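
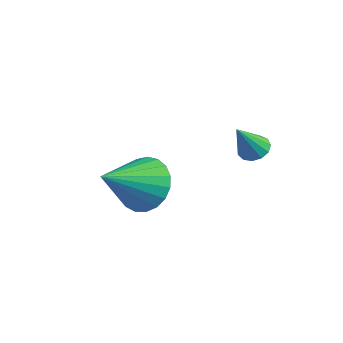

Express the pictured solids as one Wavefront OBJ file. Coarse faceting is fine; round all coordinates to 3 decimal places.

v -0.434 0.267 0.082
v 0.056 0.103 -0.036
v -0.406 -0.487 1.238
v 0.087 0.352 0.125
v -0.047 0.574 0.273
v -0.304 0.699 0.36
v -0.602 0.686 0.359
v -0.847 0.54 0.27
v -0.961 0.307 0.121
v -0.907 0.062 -0.04
v -0.703 -0.119 -0.163
v -0.413 -0.177 -0.207
v -0.13 -0.094 -0.16
v -3.858 -1.032 -2.676
v -3.081 -0.639 -2.071
v -3.882 -2.728 -1.544
v -3.442 -0.495 -1.863
v -3.874 -0.443 -1.794
v -4.304 -0.494 -1.879
v -4.657 -0.637 -2.101
v -4.871 -0.849 -2.422
v -4.911 -1.092 -2.788
v -4.768 -1.325 -3.134
v -4.469 -1.507 -3.401
v -4.063 -1.607 -3.542
v -3.623 -1.607 -3.534
v -3.223 -1.508 -3.378
v -2.933 -1.327 -3.1
v -2.803 -1.094 -2.748
v -2.855 -0.851 -2.385
f 2 1 4
f 2 4 3
f 4 1 5
f 4 5 3
f 5 1 6
f 5 6 3
f 6 1 7
f 6 7 3
f 7 1 8
f 7 8 3
f 8 1 9
f 8 9 3
f 9 1 10
f 9 10 3
f 10 1 11
f 10 11 3
f 11 1 12
f 11 12 3
f 12 1 13
f 12 13 3
f 13 1 2
f 13 2 3
f 15 14 17
f 15 17 16
f 17 14 18
f 17 18 16
f 18 14 19
f 18 19 16
f 19 14 20
f 19 20 16
f 20 14 21
f 20 21 16
f 21 14 22
f 21 22 16
f 22 14 23
f 22 23 16
f 23 14 24
f 23 24 16
f 24 14 25
f 24 25 16
f 25 14 26
f 25 26 16
f 26 14 27
f 26 27 16
f 27 14 28
f 27 28 16
f 28 14 29
f 28 29 16
f 29 14 30
f 29 30 16
f 30 14 15
f 30 15 16



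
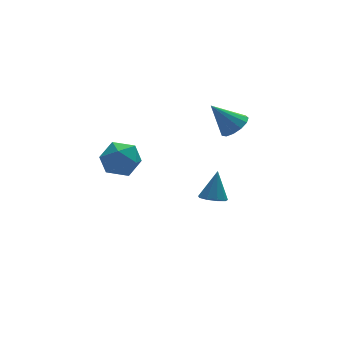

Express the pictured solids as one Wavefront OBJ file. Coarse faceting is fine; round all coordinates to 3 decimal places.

v -2.888 -0.255 0.753
v -2.133 -0.701 0.032
v -2.707 -1.719 1.848
v -1.952 -2.165 1.127
v -1.684 -1.241 1.73
v -1.796 -0.336 1.053
v -3.044 -2.084 0.827
v -3.156 -1.179 0.15
v -2.229 -1.831 0.077
v -1.389 -1.31 0.636
v -3.451 -1.11 1.244
v -2.611 -0.589 1.803
v 4.063 0.133 1.06
v 4.609 0.8 1.236
v 2.977 0.647 2.48
v 4.274 0.975 0.916
v 3.871 0.883 0.642
v 3.529 0.553 0.5
v 3.357 0.09 0.536
v 3.409 -0.36 0.738
v 3.668 -0.653 1.043
v 4.053 -0.697 1.352
v 4.441 -0.477 1.569
v 4.708 -0.063 1.624
v 4.771 0.413 1.5
v 2.681 -0.457 -3.604
v 3.39 -0.699 -3.734
v 3.159 0.097 -2.036
v 3.338 -0.207 -3.892
v 2.98 0.169 -3.916
v 2.481 0.252 -3.793
v 2.077 0.003 -3.582
v 1.955 -0.461 -3.381
v 2.173 -0.923 -3.285
v 2.629 -1.167 -3.337
v 3.109 -1.078 -3.515
f 1 12 6
f 1 6 2
f 1 2 8
f 1 8 11
f 1 11 12
f 2 6 10
f 6 12 5
f 12 11 3
f 11 8 7
f 8 2 9
f 4 10 5
f 4 5 3
f 4 3 7
f 4 7 9
f 4 9 10
f 5 10 6
f 3 5 12
f 7 3 11
f 9 7 8
f 10 9 2
f 14 13 16
f 14 16 15
f 16 13 17
f 16 17 15
f 17 13 18
f 17 18 15
f 18 13 19
f 18 19 15
f 19 13 20
f 19 20 15
f 20 13 21
f 20 21 15
f 21 13 22
f 21 22 15
f 22 13 23
f 22 23 15
f 23 13 24
f 23 24 15
f 24 13 25
f 24 25 15
f 25 13 14
f 25 14 15
f 27 26 29
f 27 29 28
f 29 26 30
f 29 30 28
f 30 26 31
f 30 31 28
f 31 26 32
f 31 32 28
f 32 26 33
f 32 33 28
f 33 26 34
f 33 34 28
f 34 26 35
f 34 35 28
f 35 26 36
f 35 36 28
f 36 26 27
f 36 27 28



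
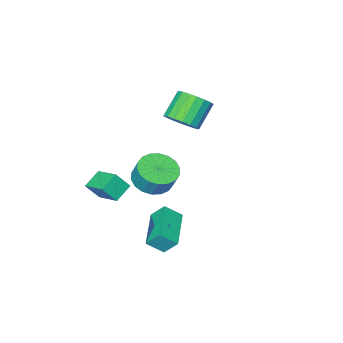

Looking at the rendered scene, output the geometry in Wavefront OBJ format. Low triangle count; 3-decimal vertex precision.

v 1.269 2.093 -0.32
v 1.991 1.607 0.369
v 2.76 3.639 -0.795
v 3.482 3.153 -0.106
v 1.638 1.487 -1.134
v 2.36 1.001 -0.445
v 3.129 3.033 -1.609
v 3.851 2.547 -0.92
v 3.496 -1.68 -0.18
v 2.533 -1.885 0.375
v 3.527 -0.17 0.432
v 2.564 -0.374 0.987
v 4.076 -2.046 0.693
v 3.113 -2.25 1.248
v 4.107 -0.535 1.305
v 3.144 -0.74 1.86
v -2.235 -2.477 2.502
v -1.491 -2.618 3.171
v -2.662 -2.924 4.407
v -3.405 -2.783 3.738
v -1.572 -2.177 3.203
v -2.743 -2.484 4.439
v -1.785 -1.796 3.097
v -2.956 -2.102 4.333
v -2.086 -1.549 2.872
v -3.257 -1.855 4.109
v -2.417 -1.486 2.575
v -3.588 -1.792 3.811
v -2.712 -1.62 2.262
v -3.882 -1.926 3.499
v -2.912 -1.923 1.998
v -4.083 -2.229 3.234
v -2.978 -2.336 1.833
v -4.149 -2.642 3.069
v -2.897 -2.776 1.801
v -4.068 -3.083 3.037
v -2.684 -3.158 1.907
v -3.855 -3.464 3.143
v -2.383 -3.405 2.131
v -3.554 -3.711 3.368
v -2.052 -3.468 2.429
v -3.223 -3.774 3.665
v -1.758 -3.334 2.741
v -2.928 -3.64 3.978
v -1.557 -3.031 3.006
v -2.728 -3.337 4.242
v 1.976 0.626 1.796
v 2.916 1.071 1.544
v 2.944 1.618 2.612
v 2.004 1.174 2.864
v 2.601 1.393 1.387
v 2.629 1.94 2.455
v 2.163 1.562 1.312
v 2.191 2.109 2.38
v 1.687 1.546 1.332
v 1.715 2.093 2.4
v 1.269 1.348 1.444
v 1.297 1.896 2.512
v 0.991 1.007 1.626
v 1.018 1.555 2.694
v 0.908 0.591 1.842
v 0.935 1.138 2.91
v 1.036 0.182 2.048
v 1.064 0.729 3.116
v 1.351 -0.14 2.205
v 1.379 0.407 3.273
v 1.789 -0.309 2.28
v 1.817 0.238 3.348
v 2.265 -0.293 2.26
v 2.293 0.254 3.328
v 2.683 -0.096 2.148
v 2.711 0.452 3.216
v 2.962 0.245 1.966
v 2.989 0.793 3.034
v 3.045 0.662 1.75
v 3.072 1.209 2.818
f 2 4 1
f 5 2 1
f 1 4 3
f 3 5 1
f 2 8 4
f 6 2 5
f 6 8 2
f 4 8 3
f 7 5 3
f 3 8 7
f 7 6 5
f 8 6 7
f 10 12 9
f 13 10 9
f 9 12 11
f 11 13 9
f 10 16 12
f 14 10 13
f 14 16 10
f 12 16 11
f 15 13 11
f 11 16 15
f 15 14 13
f 16 14 15
f 18 17 21
f 18 21 19
f 19 21 22
f 19 22 20
f 21 17 23
f 21 23 22
f 22 23 24
f 22 24 20
f 23 17 25
f 23 25 24
f 24 25 26
f 24 26 20
f 25 17 27
f 25 27 26
f 26 27 28
f 26 28 20
f 27 17 29
f 27 29 28
f 28 29 30
f 28 30 20
f 29 17 31
f 29 31 30
f 30 31 32
f 30 32 20
f 31 17 33
f 31 33 32
f 32 33 34
f 32 34 20
f 33 17 35
f 33 35 34
f 34 35 36
f 34 36 20
f 35 17 37
f 35 37 36
f 36 37 38
f 36 38 20
f 37 17 39
f 37 39 38
f 38 39 40
f 38 40 20
f 39 17 41
f 39 41 40
f 40 41 42
f 40 42 20
f 41 17 43
f 41 43 42
f 42 43 44
f 42 44 20
f 43 17 45
f 43 45 44
f 44 45 46
f 44 46 20
f 45 17 18
f 45 18 46
f 46 18 19
f 46 19 20
f 48 47 51
f 48 51 49
f 49 51 52
f 49 52 50
f 51 47 53
f 51 53 52
f 52 53 54
f 52 54 50
f 53 47 55
f 53 55 54
f 54 55 56
f 54 56 50
f 55 47 57
f 55 57 56
f 56 57 58
f 56 58 50
f 57 47 59
f 57 59 58
f 58 59 60
f 58 60 50
f 59 47 61
f 59 61 60
f 60 61 62
f 60 62 50
f 61 47 63
f 61 63 62
f 62 63 64
f 62 64 50
f 63 47 65
f 63 65 64
f 64 65 66
f 64 66 50
f 65 47 67
f 65 67 66
f 66 67 68
f 66 68 50
f 67 47 69
f 67 69 68
f 68 69 70
f 68 70 50
f 69 47 71
f 69 71 70
f 70 71 72
f 70 72 50
f 71 47 73
f 71 73 72
f 72 73 74
f 72 74 50
f 73 47 75
f 73 75 74
f 74 75 76
f 74 76 50
f 75 47 48
f 75 48 76
f 76 48 49
f 76 49 50



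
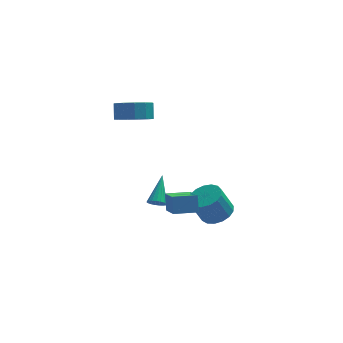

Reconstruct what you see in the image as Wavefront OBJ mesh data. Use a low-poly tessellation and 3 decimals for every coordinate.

v 0.561 2.359 -3.505
v 1.08 2.121 -3.405
v 1.019 3.861 -2.315
v 1.125 2.26 -3.597
v 1.072 2.416 -3.773
v 0.93 2.562 -3.903
v 0.725 2.673 -3.964
v 0.491 2.729 -3.946
v 0.27 2.722 -3.851
v 0.098 2.652 -3.696
v 0.007 2.531 -3.509
v 0.011 2.381 -3.32
v 0.111 2.226 -3.164
v 0.288 2.095 -3.066
v 0.512 2.009 -3.045
v 0.745 1.984 -3.102
v 0.946 2.024 -3.23
v 0.871 0.187 -2.391
v 1.087 -1.44 -1.394
v 0.872 0.767 -1.444
v 1.087 -0.86 -0.447
v 2.253 0.32 -2.473
v 2.468 -1.307 -1.476
v 2.253 0.9 -1.526
v 2.469 -0.727 -0.529
v 3.853 1.624 -3.982
v 4.696 1.202 -3.621
v 3.991 1.114 -2.076
v 3.147 1.536 -2.438
v 4.769 1.676 -3.56
v 4.063 1.588 -2.016
v 4.632 2.138 -3.597
v 3.926 2.05 -2.053
v 4.317 2.482 -3.721
v 3.611 2.395 -2.177
v 3.895 2.63 -3.906
v 3.189 2.542 -2.362
v 3.463 2.547 -4.108
v 2.758 2.46 -2.563
v 3.121 2.253 -4.281
v 2.416 2.165 -2.737
v 2.947 1.814 -4.385
v 2.241 1.727 -2.841
v 2.98 1.332 -4.398
v 2.274 1.245 -2.853
v 3.213 0.917 -4.315
v 2.507 0.829 -2.771
v 3.592 0.664 -4.156
v 2.887 0.576 -2.611
v 4.032 0.63 -3.957
v 3.326 0.542 -2.413
v 4.43 0.824 -3.764
v 3.724 0.737 -2.219
v -0.603 2.968 3.224
v 0.231 3.506 2.772
v 0.277 4.15 3.625
v -0.557 3.612 4.076
v -0.28 3.79 2.585
v -0.235 4.434 3.438
v -0.894 3.813 2.6
v -0.848 4.458 3.453
v -1.415 3.568 2.814
v -1.369 4.213 3.666
v -1.678 3.132 3.157
v -1.633 3.777 4.01
v -1.6 2.644 3.522
v -1.554 3.289 4.375
v -1.205 2.259 3.792
v -1.16 2.904 4.645
v -0.619 2.099 3.881
v -0.573 2.743 4.734
v -0.028 2.214 3.762
v 0.018 2.859 4.615
v 0.381 2.569 3.472
v 0.427 3.214 4.325
v 0.477 3.051 3.103
v 0.523 3.695 3.956
f 2 1 4
f 2 4 3
f 4 1 5
f 4 5 3
f 5 1 6
f 5 6 3
f 6 1 7
f 6 7 3
f 7 1 8
f 7 8 3
f 8 1 9
f 8 9 3
f 9 1 10
f 9 10 3
f 10 1 11
f 10 11 3
f 11 1 12
f 11 12 3
f 12 1 13
f 12 13 3
f 13 1 14
f 13 14 3
f 14 1 15
f 14 15 3
f 15 1 16
f 15 16 3
f 16 1 17
f 16 17 3
f 17 1 2
f 17 2 3
f 19 21 18
f 22 19 18
f 18 21 20
f 20 22 18
f 19 25 21
f 23 19 22
f 23 25 19
f 21 25 20
f 24 22 20
f 20 25 24
f 24 23 22
f 25 23 24
f 27 26 30
f 27 30 28
f 28 30 31
f 28 31 29
f 30 26 32
f 30 32 31
f 31 32 33
f 31 33 29
f 32 26 34
f 32 34 33
f 33 34 35
f 33 35 29
f 34 26 36
f 34 36 35
f 35 36 37
f 35 37 29
f 36 26 38
f 36 38 37
f 37 38 39
f 37 39 29
f 38 26 40
f 38 40 39
f 39 40 41
f 39 41 29
f 40 26 42
f 40 42 41
f 41 42 43
f 41 43 29
f 42 26 44
f 42 44 43
f 43 44 45
f 43 45 29
f 44 26 46
f 44 46 45
f 45 46 47
f 45 47 29
f 46 26 48
f 46 48 47
f 47 48 49
f 47 49 29
f 48 26 50
f 48 50 49
f 49 50 51
f 49 51 29
f 50 26 52
f 50 52 51
f 51 52 53
f 51 53 29
f 52 26 27
f 52 27 53
f 53 27 28
f 53 28 29
f 55 54 58
f 55 58 56
f 56 58 59
f 56 59 57
f 58 54 60
f 58 60 59
f 59 60 61
f 59 61 57
f 60 54 62
f 60 62 61
f 61 62 63
f 61 63 57
f 62 54 64
f 62 64 63
f 63 64 65
f 63 65 57
f 64 54 66
f 64 66 65
f 65 66 67
f 65 67 57
f 66 54 68
f 66 68 67
f 67 68 69
f 67 69 57
f 68 54 70
f 68 70 69
f 69 70 71
f 69 71 57
f 70 54 72
f 70 72 71
f 71 72 73
f 71 73 57
f 72 54 74
f 72 74 73
f 73 74 75
f 73 75 57
f 74 54 76
f 74 76 75
f 75 76 77
f 75 77 57
f 76 54 55
f 76 55 77
f 77 55 56
f 77 56 57



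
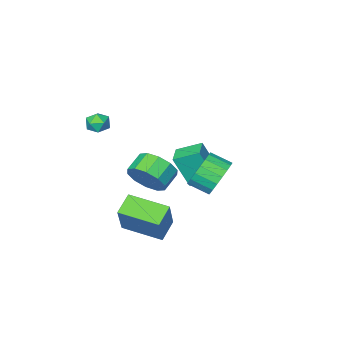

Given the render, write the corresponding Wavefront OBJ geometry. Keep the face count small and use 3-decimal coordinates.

v -0.02 3.476 1.632
v 0.39 4.177 2.282
v 1.03 3.346 2.777
v 0.62 2.644 2.128
v 0.018 4.029 2.513
v 0.657 3.197 3.008
v -0.362 3.77 2.569
v 0.277 2.939 3.064
v -0.674 3.454 2.441
v -0.035 2.622 2.936
v -0.857 3.141 2.152
v -0.217 2.31 2.647
v -0.873 2.895 1.76
v -0.234 2.064 2.255
v -0.721 2.764 1.343
v -0.081 1.933 1.838
v -0.43 2.774 0.983
v 0.21 1.943 1.478
v -0.057 2.923 0.752
v 0.582 2.091 1.247
v 0.323 3.181 0.696
v 0.962 2.35 1.191
v 0.635 3.498 0.824
v 1.274 2.666 1.319
v 0.817 3.81 1.113
v 1.457 2.979 1.608
v 0.834 4.056 1.505
v 1.473 3.225 2
v 0.681 4.187 1.922
v 1.321 3.356 2.417
v 2.742 -1.633 4.137
v 3.263 -1.228 4.084
v 3.237 -2.352 3.516
v 3.758 -1.947 3.463
v 3.622 -2.236 4.043
v 3.316 -1.792 4.427
v 3.184 -1.788 3.173
v 2.878 -1.344 3.557
v 3.536 -1.324 3.488
v 3.807 -1.601 4.025
v 2.693 -1.979 3.575
v 2.964 -2.256 4.112
v 3.788 1.011 -1.669
v 2.871 0.508 -1.08
v 2.663 2.71 -1.97
v 1.746 2.207 -1.382
v 4.494 1.793 0.102
v 3.577 1.29 0.69
v 3.369 3.492 -0.2
v 2.452 2.989 0.389
v -2.353 -2.161 -2.076
v -1.725 -2.701 -0.267
v -3.317 -1.288 -1.482
v -2.689 -1.827 0.328
v -1.591 -1.313 -2.088
v -0.963 -1.852 -0.278
v -2.555 -0.439 -1.493
v -1.927 -0.979 0.316
v 3.274 2.319 2.146
v 3.564 2.805 3.006
v 2.657 2.447 3.515
v 2.366 1.961 2.654
v 3.212 3.208 2.662
v 2.304 2.85 3.171
v 2.883 3.272 2.121
v 1.976 2.913 2.629
v 2.703 2.972 1.589
v 1.796 2.613 2.097
v 2.742 2.422 1.27
v 1.835 2.064 1.778
v 2.983 1.833 1.285
v 2.076 1.475 1.794
v 3.336 1.43 1.629
v 2.428 1.072 2.138
v 3.664 1.367 2.171
v 2.757 1.008 2.679
v 3.844 1.667 2.703
v 2.937 1.308 3.211
v 3.805 2.216 3.022
v 2.898 1.858 3.53
f 2 1 5
f 2 5 3
f 3 5 6
f 3 6 4
f 5 1 7
f 5 7 6
f 6 7 8
f 6 8 4
f 7 1 9
f 7 9 8
f 8 9 10
f 8 10 4
f 9 1 11
f 9 11 10
f 10 11 12
f 10 12 4
f 11 1 13
f 11 13 12
f 12 13 14
f 12 14 4
f 13 1 15
f 13 15 14
f 14 15 16
f 14 16 4
f 15 1 17
f 15 17 16
f 16 17 18
f 16 18 4
f 17 1 19
f 17 19 18
f 18 19 20
f 18 20 4
f 19 1 21
f 19 21 20
f 20 21 22
f 20 22 4
f 21 1 23
f 21 23 22
f 22 23 24
f 22 24 4
f 23 1 25
f 23 25 24
f 24 25 26
f 24 26 4
f 25 1 27
f 25 27 26
f 26 27 28
f 26 28 4
f 27 1 29
f 27 29 28
f 28 29 30
f 28 30 4
f 29 1 2
f 29 2 30
f 30 2 3
f 30 3 4
f 31 42 36
f 31 36 32
f 31 32 38
f 31 38 41
f 31 41 42
f 32 36 40
f 36 42 35
f 42 41 33
f 41 38 37
f 38 32 39
f 34 40 35
f 34 35 33
f 34 33 37
f 34 37 39
f 34 39 40
f 35 40 36
f 33 35 42
f 37 33 41
f 39 37 38
f 40 39 32
f 44 46 43
f 47 44 43
f 43 46 45
f 45 47 43
f 44 50 46
f 48 44 47
f 48 50 44
f 46 50 45
f 49 47 45
f 45 50 49
f 49 48 47
f 50 48 49
f 52 54 51
f 55 52 51
f 51 54 53
f 53 55 51
f 52 58 54
f 56 52 55
f 56 58 52
f 54 58 53
f 57 55 53
f 53 58 57
f 57 56 55
f 58 56 57
f 60 59 63
f 60 63 61
f 61 63 64
f 61 64 62
f 63 59 65
f 63 65 64
f 64 65 66
f 64 66 62
f 65 59 67
f 65 67 66
f 66 67 68
f 66 68 62
f 67 59 69
f 67 69 68
f 68 69 70
f 68 70 62
f 69 59 71
f 69 71 70
f 70 71 72
f 70 72 62
f 71 59 73
f 71 73 72
f 72 73 74
f 72 74 62
f 73 59 75
f 73 75 74
f 74 75 76
f 74 76 62
f 75 59 77
f 75 77 76
f 76 77 78
f 76 78 62
f 77 59 79
f 77 79 78
f 78 79 80
f 78 80 62
f 79 59 60
f 79 60 80
f 80 60 61
f 80 61 62



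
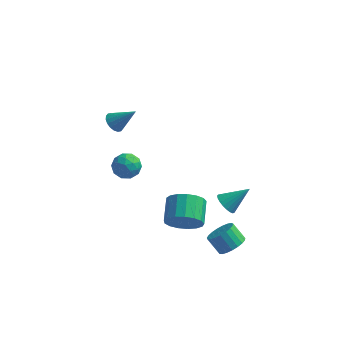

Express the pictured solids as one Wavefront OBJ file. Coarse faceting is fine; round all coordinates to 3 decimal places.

v 1.052 -3.454 -2.795
v 1.584 -2.991 -3.545
v 1.32 -1.702 -2.935
v 0.788 -2.166 -2.185
v 1.122 -3.003 -3.718
v 0.859 -1.714 -3.108
v 0.645 -3.119 -3.68
v 0.381 -1.83 -3.07
v 0.26 -3.312 -3.438
v -0.003 -2.023 -2.829
v 0.057 -3.537 -3.05
v -0.206 -2.248 -2.44
v 0.082 -3.744 -2.603
v -0.182 -2.455 -1.993
v 0.329 -3.884 -2.2
v 0.065 -2.595 -1.59
v 0.742 -3.926 -1.933
v 0.478 -2.637 -1.323
v 1.225 -3.859 -1.864
v 0.962 -2.571 -1.254
v 1.669 -3.7 -2.008
v 1.405 -2.412 -1.398
v 1.972 -3.485 -2.332
v 1.708 -2.196 -1.722
v 2.063 -3.263 -2.763
v 1.8 -1.974 -2.153
v 1.923 -3.084 -3.2
v 1.66 -1.796 -2.591
v -4.077 1.618 -3.253
v -3.61 1.601 -3.977
v -3.39 0.499 -2.783
v -2.923 0.482 -3.507
v -2.813 1.12 -2.938
v -3.237 1.812 -3.228
v -3.763 0.288 -3.532
v -4.187 0.98 -3.822
v -3.415 0.779 -4.149
v -2.828 1.293 -3.782
v -4.172 0.807 -2.978
v -3.585 1.321 -2.611
v -3.904 1.708 -3.656
v -3.096 0.392 -3.104
v -3.032 0.767 -2.769
v -2.757 0.757 -3.195
v -3.685 1.832 -3.216
v -3.41 1.822 -3.642
v -2.942 1.539 -3.031
v -3.59 0.278 -3.118
v -3.315 0.268 -3.544
v -4.243 1.343 -3.565
v -3.968 1.333 -3.991
v -4.058 0.561 -3.729
v -3.514 1.215 -4.183
v -3.111 0.557 -3.907
v -3.604 0.443 -3.922
v -3.854 0.85 -4.092
v -3.169 1.517 -3.967
v -2.766 0.859 -3.691
v -2.701 1.234 -3.357
v -2.951 1.641 -3.527
v -3.055 1.034 -4.069
v -4.234 1.241 -3.069
v -3.831 0.583 -2.793
v -4.049 0.459 -3.233
v -4.299 0.866 -3.403
v -3.889 1.543 -2.853
v -3.486 0.885 -2.577
v -3.146 1.25 -2.668
v -3.396 1.657 -2.838
v -3.945 1.066 -2.691
v 3.653 -3.673 -3.749
v 4.071 -4.136 -3.249
v 3.365 -3.911 -2.45
v 2.947 -3.447 -2.951
v 4.215 -3.84 -3.205
v 3.509 -3.614 -2.406
v 4.262 -3.514 -3.255
v 3.556 -3.289 -2.457
v 4.204 -3.216 -3.391
v 3.497 -2.991 -2.592
v 4.05 -2.997 -3.589
v 3.344 -2.772 -2.79
v 3.828 -2.895 -3.814
v 3.122 -2.669 -3.016
v 3.576 -2.927 -4.029
v 2.869 -2.702 -3.23
v 3.337 -3.088 -4.194
v 2.63 -2.863 -3.396
v 3.152 -3.351 -4.283
v 2.446 -3.125 -3.485
v 3.055 -3.669 -4.28
v 2.348 -3.443 -3.481
v 3.061 -3.987 -4.185
v 2.354 -3.762 -3.386
v 3.169 -4.252 -4.015
v 2.462 -4.026 -3.216
v 3.361 -4.416 -3.798
v 2.654 -4.19 -2.999
v 3.604 -4.452 -3.573
v 2.897 -4.226 -2.775
v 3.855 -4.353 -3.379
v 3.148 -4.127 -2.58
v 3.17 -3.262 -0.795
v 3.598 -3.196 -1.306
v 4.21 -2.638 0.155
v 3.46 -2.954 -1.314
v 3.272 -2.765 -1.233
v 3.066 -2.662 -1.075
v 2.879 -2.663 -0.869
v 2.742 -2.767 -0.65
v 2.678 -2.957 -0.456
v 2.7 -3.2 -0.321
v 2.803 -3.453 -0.267
v 2.97 -3.673 -0.305
v 3.171 -3.822 -0.427
v 3.372 -3.874 -0.613
v 3.538 -3.821 -0.83
v 3.64 -3.67 -1.041
v 3.661 -3.449 -1.21
v -3.269 -1.363 2.43
v -2.849 -1.587 2.018
v -2.171 -1.217 3.47
v -2.841 -1.311 1.97
v -2.918 -1.045 2.014
v -3.064 -0.842 2.14
v -3.251 -0.742 2.324
v -3.442 -0.765 2.528
v -3.598 -0.906 2.713
v -3.689 -1.138 2.842
v -3.697 -1.414 2.889
v -3.621 -1.68 2.845
v -3.474 -1.883 2.719
v -3.287 -1.983 2.535
v -3.097 -1.961 2.331
v -2.94 -1.819 2.146
f 2 1 5
f 2 5 3
f 3 5 6
f 3 6 4
f 5 1 7
f 5 7 6
f 6 7 8
f 6 8 4
f 7 1 9
f 7 9 8
f 8 9 10
f 8 10 4
f 9 1 11
f 9 11 10
f 10 11 12
f 10 12 4
f 11 1 13
f 11 13 12
f 12 13 14
f 12 14 4
f 13 1 15
f 13 15 14
f 14 15 16
f 14 16 4
f 15 1 17
f 15 17 16
f 16 17 18
f 16 18 4
f 17 1 19
f 17 19 18
f 18 19 20
f 18 20 4
f 19 1 21
f 19 21 20
f 20 21 22
f 20 22 4
f 21 1 23
f 21 23 22
f 22 23 24
f 22 24 4
f 23 1 25
f 23 25 24
f 24 25 26
f 24 26 4
f 25 1 27
f 25 27 26
f 26 27 28
f 26 28 4
f 27 1 2
f 27 2 28
f 28 2 3
f 28 3 4
f 29 66 45
f 66 40 69
f 45 69 34
f 66 69 45
f 29 45 41
f 45 34 46
f 41 46 30
f 45 46 41
f 29 41 50
f 41 30 51
f 50 51 36
f 41 51 50
f 29 50 62
f 50 36 65
f 62 65 39
f 50 65 62
f 29 62 66
f 62 39 70
f 66 70 40
f 62 70 66
f 30 46 57
f 46 34 60
f 57 60 38
f 46 60 57
f 34 69 47
f 69 40 68
f 47 68 33
f 69 68 47
f 40 70 67
f 70 39 63
f 67 63 31
f 70 63 67
f 39 65 64
f 65 36 52
f 64 52 35
f 65 52 64
f 36 51 56
f 51 30 53
f 56 53 37
f 51 53 56
f 32 58 44
f 58 38 59
f 44 59 33
f 58 59 44
f 32 44 42
f 44 33 43
f 42 43 31
f 44 43 42
f 32 42 49
f 42 31 48
f 49 48 35
f 42 48 49
f 32 49 54
f 49 35 55
f 54 55 37
f 49 55 54
f 32 54 58
f 54 37 61
f 58 61 38
f 54 61 58
f 33 59 47
f 59 38 60
f 47 60 34
f 59 60 47
f 31 43 67
f 43 33 68
f 67 68 40
f 43 68 67
f 35 48 64
f 48 31 63
f 64 63 39
f 48 63 64
f 37 55 56
f 55 35 52
f 56 52 36
f 55 52 56
f 38 61 57
f 61 37 53
f 57 53 30
f 61 53 57
f 72 71 75
f 72 75 73
f 73 75 76
f 73 76 74
f 75 71 77
f 75 77 76
f 76 77 78
f 76 78 74
f 77 71 79
f 77 79 78
f 78 79 80
f 78 80 74
f 79 71 81
f 79 81 80
f 80 81 82
f 80 82 74
f 81 71 83
f 81 83 82
f 82 83 84
f 82 84 74
f 83 71 85
f 83 85 84
f 84 85 86
f 84 86 74
f 85 71 87
f 85 87 86
f 86 87 88
f 86 88 74
f 87 71 89
f 87 89 88
f 88 89 90
f 88 90 74
f 89 71 91
f 89 91 90
f 90 91 92
f 90 92 74
f 91 71 93
f 91 93 92
f 92 93 94
f 92 94 74
f 93 71 95
f 93 95 94
f 94 95 96
f 94 96 74
f 95 71 97
f 95 97 96
f 96 97 98
f 96 98 74
f 97 71 99
f 97 99 98
f 98 99 100
f 98 100 74
f 99 71 101
f 99 101 100
f 100 101 102
f 100 102 74
f 101 71 72
f 101 72 102
f 102 72 73
f 102 73 74
f 104 103 106
f 104 106 105
f 106 103 107
f 106 107 105
f 107 103 108
f 107 108 105
f 108 103 109
f 108 109 105
f 109 103 110
f 109 110 105
f 110 103 111
f 110 111 105
f 111 103 112
f 111 112 105
f 112 103 113
f 112 113 105
f 113 103 114
f 113 114 105
f 114 103 115
f 114 115 105
f 115 103 116
f 115 116 105
f 116 103 117
f 116 117 105
f 117 103 118
f 117 118 105
f 118 103 119
f 118 119 105
f 119 103 104
f 119 104 105
f 121 120 123
f 121 123 122
f 123 120 124
f 123 124 122
f 124 120 125
f 124 125 122
f 125 120 126
f 125 126 122
f 126 120 127
f 126 127 122
f 127 120 128
f 127 128 122
f 128 120 129
f 128 129 122
f 129 120 130
f 129 130 122
f 130 120 131
f 130 131 122
f 131 120 132
f 131 132 122
f 132 120 133
f 132 133 122
f 133 120 134
f 133 134 122
f 134 120 135
f 134 135 122
f 135 120 121
f 135 121 122



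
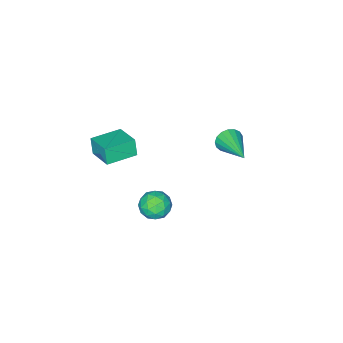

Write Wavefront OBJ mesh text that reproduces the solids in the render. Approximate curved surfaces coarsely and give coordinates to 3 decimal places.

v -0.584 1.535 -1.361
v 0.123 1.291 -1.611
v -1.143 0.889 -2.309
v -0.436 0.645 -2.559
v -0.727 0.377 -1.877
v -0.382 0.776 -1.291
v -0.638 1.404 -2.629
v -0.293 1.803 -2.043
v 0.089 1.21 -2.395
v 0.034 0.575 -1.93
v -1.054 1.605 -1.99
v -1.109 0.97 -1.525
v -0.181 1.47 -1.403
v -0.839 0.71 -2.517
v -1.01 0.553 -2.116
v -0.594 0.409 -2.263
v -0.478 1.167 -1.215
v -0.063 1.023 -1.362
v -0.562 0.486 -1.518
v -0.957 1.157 -2.558
v -0.542 1.013 -2.705
v -0.426 1.771 -1.657
v -0.01 1.627 -1.804
v -0.458 1.694 -2.402
v 0.214 1.278 -2.011
v -0.114 0.899 -2.568
v -0.233 1.345 -2.609
v -0.03 1.579 -2.265
v 0.182 0.905 -1.737
v -0.147 0.526 -2.295
v -0.318 0.368 -1.894
v -0.115 0.603 -1.549
v 0.162 0.858 -2.198
v -0.873 1.654 -1.625
v -1.202 1.275 -2.183
v -0.905 1.577 -2.371
v -0.702 1.812 -2.026
v -0.906 1.281 -1.352
v -1.234 0.902 -1.909
v -0.99 0.601 -1.655
v -0.787 0.835 -1.311
v -1.182 1.322 -1.722
v -4.243 1.99 0.677
v -4.044 1.721 1.246
v -3.477 3.59 1.163
v -3.804 1.666 1.048
v -3.664 1.686 0.765
v -3.658 1.774 0.462
v -3.785 1.913 0.208
v -4.018 2.069 0.062
v -4.302 2.206 0.056
v -4.573 2.295 0.193
v -4.768 2.313 0.441
v -4.843 2.257 0.742
v -4.781 2.14 1.029
v -4.596 1.989 1.235
v -4.329 1.838 1.314
v 0.701 0.396 3.066
v 0.584 0.163 3.886
v 1.037 1.601 3.456
v 0.92 1.368 4.276
v 2.06 -0.008 3.144
v 1.943 -0.241 3.964
v 2.396 1.197 3.534
v 2.279 0.964 4.354
f 1 38 17
f 38 12 41
f 17 41 6
f 38 41 17
f 1 17 13
f 17 6 18
f 13 18 2
f 17 18 13
f 1 13 22
f 13 2 23
f 22 23 8
f 13 23 22
f 1 22 34
f 22 8 37
f 34 37 11
f 22 37 34
f 1 34 38
f 34 11 42
f 38 42 12
f 34 42 38
f 2 18 29
f 18 6 32
f 29 32 10
f 18 32 29
f 6 41 19
f 41 12 40
f 19 40 5
f 41 40 19
f 12 42 39
f 42 11 35
f 39 35 3
f 42 35 39
f 11 37 36
f 37 8 24
f 36 24 7
f 37 24 36
f 8 23 28
f 23 2 25
f 28 25 9
f 23 25 28
f 4 30 16
f 30 10 31
f 16 31 5
f 30 31 16
f 4 16 14
f 16 5 15
f 14 15 3
f 16 15 14
f 4 14 21
f 14 3 20
f 21 20 7
f 14 20 21
f 4 21 26
f 21 7 27
f 26 27 9
f 21 27 26
f 4 26 30
f 26 9 33
f 30 33 10
f 26 33 30
f 5 31 19
f 31 10 32
f 19 32 6
f 31 32 19
f 3 15 39
f 15 5 40
f 39 40 12
f 15 40 39
f 7 20 36
f 20 3 35
f 36 35 11
f 20 35 36
f 9 27 28
f 27 7 24
f 28 24 8
f 27 24 28
f 10 33 29
f 33 9 25
f 29 25 2
f 33 25 29
f 44 43 46
f 44 46 45
f 46 43 47
f 46 47 45
f 47 43 48
f 47 48 45
f 48 43 49
f 48 49 45
f 49 43 50
f 49 50 45
f 50 43 51
f 50 51 45
f 51 43 52
f 51 52 45
f 52 43 53
f 52 53 45
f 53 43 54
f 53 54 45
f 54 43 55
f 54 55 45
f 55 43 56
f 55 56 45
f 56 43 57
f 56 57 45
f 57 43 44
f 57 44 45
f 59 61 58
f 62 59 58
f 58 61 60
f 60 62 58
f 59 65 61
f 63 59 62
f 63 65 59
f 61 65 60
f 64 62 60
f 60 65 64
f 64 63 62
f 65 63 64



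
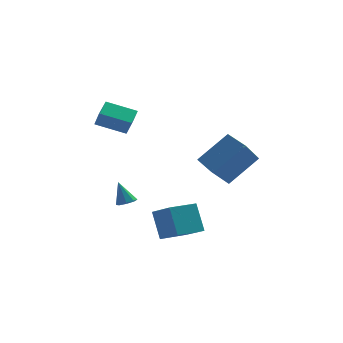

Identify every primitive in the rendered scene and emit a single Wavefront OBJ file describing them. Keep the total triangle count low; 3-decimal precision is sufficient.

v -0.352 -1.769 -4.955
v -0.768 -1.077 -3.538
v 0.807 -0.901 -5.038
v 0.391 -0.21 -3.622
v 0.529 -2.87 -4.158
v 0.113 -2.179 -2.742
v 1.688 -2.003 -4.242
v 1.272 -1.311 -2.825
v -2.048 0.198 0.932
v -3.534 0.29 1.46
v -1.838 1.134 1.358
v -3.324 1.226 1.886
v -1.776 -0.246 1.774
v -3.262 -0.154 2.302
v -1.566 0.69 2.2
v -3.052 0.782 2.728
v 1.767 2.556 -2.388
v 1.179 1.088 -1.006
v 3.152 3.318 -0.99
v 2.564 1.849 0.392
v 2.636 1.791 -2.832
v 2.048 0.322 -1.45
v 4.021 2.552 -1.434
v 3.433 1.084 -0.052
v -2.031 -0.103 -3.372
v -1.541 -0.021 -3.216
v -2.449 0.143 -2.188
v -1.717 0.311 -3.347
v -2.076 0.401 -3.493
v -2.409 0.196 -3.568
v -2.52 -0.184 -3.528
v -2.344 -0.516 -3.398
v -1.985 -0.606 -3.252
v -1.652 -0.401 -3.177
f 2 4 1
f 5 2 1
f 1 4 3
f 3 5 1
f 2 8 4
f 6 2 5
f 6 8 2
f 4 8 3
f 7 5 3
f 3 8 7
f 7 6 5
f 8 6 7
f 10 12 9
f 13 10 9
f 9 12 11
f 11 13 9
f 10 16 12
f 14 10 13
f 14 16 10
f 12 16 11
f 15 13 11
f 11 16 15
f 15 14 13
f 16 14 15
f 18 20 17
f 21 18 17
f 17 20 19
f 19 21 17
f 18 24 20
f 22 18 21
f 22 24 18
f 20 24 19
f 23 21 19
f 19 24 23
f 23 22 21
f 24 22 23
f 26 25 28
f 26 28 27
f 28 25 29
f 28 29 27
f 29 25 30
f 29 30 27
f 30 25 31
f 30 31 27
f 31 25 32
f 31 32 27
f 32 25 33
f 32 33 27
f 33 25 34
f 33 34 27
f 34 25 26
f 34 26 27



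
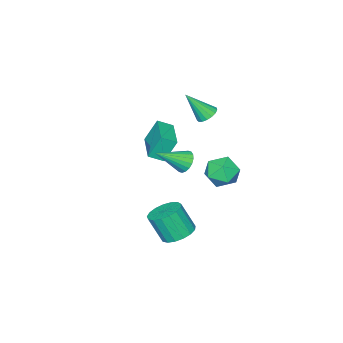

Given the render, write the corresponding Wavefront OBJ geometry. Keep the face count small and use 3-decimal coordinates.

v -1.036 0.996 -0.122
v -0.477 1.497 -0.663
v 0.157 0.383 0.543
v 0.716 0.884 0.002
v 0.208 1.301 0.653
v -0.529 1.679 0.242
v 0.209 0.201 -0.362
v -0.528 0.579 -0.773
v 0.293 1.005 -0.812
v 0.292 1.685 -0.184
v -0.612 0.195 0.064
v -0.613 0.875 0.692
v 2.573 1.204 2.15
v 2.775 0.925 1.646
v 3.747 0.536 2.99
v 2.911 1.16 1.644
v 2.98 1.404 1.741
v 2.968 1.608 1.92
v 2.878 1.732 2.144
v 2.728 1.752 2.369
v 2.547 1.663 2.551
v 2.372 1.483 2.654
v 2.236 1.248 2.656
v 2.167 1.004 2.559
v 2.179 0.8 2.38
v 2.268 0.675 2.156
v 2.418 0.656 1.931
v 2.599 0.745 1.749
v -0.924 -0.681 2.653
v -0.56 -0.956 2.31
v -0.296 -1.439 3.927
v -0.426 -0.729 2.379
v -0.405 -0.491 2.511
v -0.504 -0.296 2.675
v -0.699 -0.19 2.834
v -0.945 -0.196 2.951
v -1.186 -0.314 3
v -1.367 -0.515 2.97
v -1.447 -0.755 2.866
v -1.407 -0.978 2.714
v -1.256 -1.133 2.548
v -1.029 -1.184 2.406
v -0.777 -1.12 2.32
v 0.13 -2.582 0.307
v -0.335 -2.214 1.509
v 1.287 -1.256 0.348
v 0.822 -0.888 1.55
v 0.678 -3.072 0.67
v 0.213 -2.704 1.872
v 1.835 -1.746 0.711
v 1.37 -1.378 1.913
v 2.209 0.477 -3.197
v 2.916 0.942 -3.115
v 3.178 0.308 -1.781
v 2.471 -0.157 -1.863
v 2.626 1.174 -2.947
v 2.888 0.54 -1.614
v 2.241 1.247 -2.837
v 2.504 0.612 -1.504
v 1.849 1.143 -2.81
v 2.111 0.508 -1.476
v 1.539 0.886 -2.871
v 1.801 0.252 -1.537
v 1.383 0.536 -3.006
v 1.645 -0.098 -1.673
v 1.415 0.173 -3.186
v 1.678 -0.462 -1.852
v 1.63 -0.121 -3.368
v 1.892 -0.756 -2.034
v 1.977 -0.278 -3.511
v 2.239 -0.912 -2.177
v 2.378 -0.262 -3.581
v 2.64 -0.896 -2.248
v 2.739 -0.076 -3.564
v 3.001 -0.711 -2.231
v 2.979 0.236 -3.463
v 3.241 -0.398 -2.129
v 3.043 0.604 -3.301
v 3.305 -0.031 -1.967
f 1 12 6
f 1 6 2
f 1 2 8
f 1 8 11
f 1 11 12
f 2 6 10
f 6 12 5
f 12 11 3
f 11 8 7
f 8 2 9
f 4 10 5
f 4 5 3
f 4 3 7
f 4 7 9
f 4 9 10
f 5 10 6
f 3 5 12
f 7 3 11
f 9 7 8
f 10 9 2
f 14 13 16
f 14 16 15
f 16 13 17
f 16 17 15
f 17 13 18
f 17 18 15
f 18 13 19
f 18 19 15
f 19 13 20
f 19 20 15
f 20 13 21
f 20 21 15
f 21 13 22
f 21 22 15
f 22 13 23
f 22 23 15
f 23 13 24
f 23 24 15
f 24 13 25
f 24 25 15
f 25 13 26
f 25 26 15
f 26 13 27
f 26 27 15
f 27 13 28
f 27 28 15
f 28 13 14
f 28 14 15
f 30 29 32
f 30 32 31
f 32 29 33
f 32 33 31
f 33 29 34
f 33 34 31
f 34 29 35
f 34 35 31
f 35 29 36
f 35 36 31
f 36 29 37
f 36 37 31
f 37 29 38
f 37 38 31
f 38 29 39
f 38 39 31
f 39 29 40
f 39 40 31
f 40 29 41
f 40 41 31
f 41 29 42
f 41 42 31
f 42 29 43
f 42 43 31
f 43 29 30
f 43 30 31
f 45 47 44
f 48 45 44
f 44 47 46
f 46 48 44
f 45 51 47
f 49 45 48
f 49 51 45
f 47 51 46
f 50 48 46
f 46 51 50
f 50 49 48
f 51 49 50
f 53 52 56
f 53 56 54
f 54 56 57
f 54 57 55
f 56 52 58
f 56 58 57
f 57 58 59
f 57 59 55
f 58 52 60
f 58 60 59
f 59 60 61
f 59 61 55
f 60 52 62
f 60 62 61
f 61 62 63
f 61 63 55
f 62 52 64
f 62 64 63
f 63 64 65
f 63 65 55
f 64 52 66
f 64 66 65
f 65 66 67
f 65 67 55
f 66 52 68
f 66 68 67
f 67 68 69
f 67 69 55
f 68 52 70
f 68 70 69
f 69 70 71
f 69 71 55
f 70 52 72
f 70 72 71
f 71 72 73
f 71 73 55
f 72 52 74
f 72 74 73
f 73 74 75
f 73 75 55
f 74 52 76
f 74 76 75
f 75 76 77
f 75 77 55
f 76 52 78
f 76 78 77
f 77 78 79
f 77 79 55
f 78 52 53
f 78 53 79
f 79 53 54
f 79 54 55



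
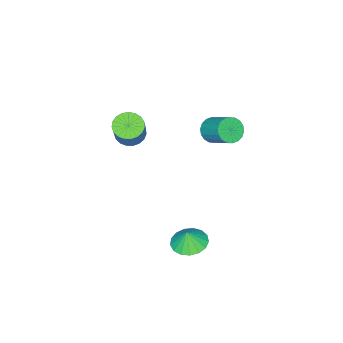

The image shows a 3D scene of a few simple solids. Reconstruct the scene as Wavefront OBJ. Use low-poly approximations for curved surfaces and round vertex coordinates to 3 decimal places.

v 1.777 0.965 -4.3
v 2.832 1.198 -4.503
v 1.983 0.935 -3.26
v 2.608 1.671 -4.445
v 2.193 1.982 -4.353
v 1.683 2.06 -4.249
v 1.194 1.887 -4.157
v 0.839 1.504 -4.097
v 0.698 0.996 -4.084
v 0.805 0.482 -4.12
v 1.134 0.078 -4.197
v 1.61 -0.122 -4.298
v 2.125 -0.074 -4.399
v 2.559 0.213 -4.477
v 2.815 0.672 -4.515
v -1.693 -0.133 2.736
v -0.864 -0.352 2.798
v -0.558 1.114 3.867
v -1.387 1.333 3.804
v -0.869 -0.126 2.49
v -0.563 1.34 3.558
v -1.037 0.099 2.23
v -0.731 1.565 3.299
v -1.336 0.278 2.07
v -1.03 1.744 3.139
v -1.705 0.375 2.042
v -1.399 1.841 3.111
v -2.072 0.372 2.151
v -1.766 1.838 3.22
v -2.363 0.269 2.377
v -2.057 1.735 3.445
v -2.522 0.086 2.673
v -2.216 1.552 3.742
v -2.517 -0.14 2.982
v -2.211 1.326 4.05
v -2.349 -0.365 3.241
v -2.043 1.101 4.31
v -2.05 -0.544 3.401
v -1.744 0.922 4.47
v -1.681 -0.641 3.429
v -1.375 0.825 4.498
v -1.314 -0.638 3.32
v -1.008 0.828 4.389
v -1.023 -0.535 3.095
v -0.717 0.931 4.163
v 1.408 -3.59 2.719
v 2.014 -4.265 2.651
v 2.939 -3.605 4.333
v 2.332 -2.93 4.401
v 2.18 -3.99 2.451
v 3.105 -3.329 4.133
v 2.213 -3.646 2.298
v 3.137 -2.985 3.98
v 2.106 -3.292 2.218
v 3.031 -2.631 3.9
v 1.879 -2.989 2.224
v 2.803 -2.329 3.906
v 1.57 -2.791 2.316
v 2.494 -2.13 3.998
v 1.233 -2.731 2.477
v 2.158 -2.07 4.159
v 0.926 -2.819 2.681
v 1.851 -2.158 4.363
v 0.703 -3.041 2.891
v 1.628 -2.38 4.573
v 0.601 -3.358 3.071
v 1.526 -2.697 4.753
v 0.639 -3.715 3.19
v 1.564 -3.054 4.872
v 0.81 -4.05 3.228
v 1.735 -3.39 4.91
v 1.084 -4.306 3.178
v 2.009 -3.646 4.86
v 1.414 -4.439 3.049
v 2.339 -3.778 4.731
v 1.743 -4.424 2.862
v 2.668 -3.763 4.544
f 2 1 4
f 2 4 3
f 4 1 5
f 4 5 3
f 5 1 6
f 5 6 3
f 6 1 7
f 6 7 3
f 7 1 8
f 7 8 3
f 8 1 9
f 8 9 3
f 9 1 10
f 9 10 3
f 10 1 11
f 10 11 3
f 11 1 12
f 11 12 3
f 12 1 13
f 12 13 3
f 13 1 14
f 13 14 3
f 14 1 15
f 14 15 3
f 15 1 2
f 15 2 3
f 17 16 20
f 17 20 18
f 18 20 21
f 18 21 19
f 20 16 22
f 20 22 21
f 21 22 23
f 21 23 19
f 22 16 24
f 22 24 23
f 23 24 25
f 23 25 19
f 24 16 26
f 24 26 25
f 25 26 27
f 25 27 19
f 26 16 28
f 26 28 27
f 27 28 29
f 27 29 19
f 28 16 30
f 28 30 29
f 29 30 31
f 29 31 19
f 30 16 32
f 30 32 31
f 31 32 33
f 31 33 19
f 32 16 34
f 32 34 33
f 33 34 35
f 33 35 19
f 34 16 36
f 34 36 35
f 35 36 37
f 35 37 19
f 36 16 38
f 36 38 37
f 37 38 39
f 37 39 19
f 38 16 40
f 38 40 39
f 39 40 41
f 39 41 19
f 40 16 42
f 40 42 41
f 41 42 43
f 41 43 19
f 42 16 44
f 42 44 43
f 43 44 45
f 43 45 19
f 44 16 17
f 44 17 45
f 45 17 18
f 45 18 19
f 47 46 50
f 47 50 48
f 48 50 51
f 48 51 49
f 50 46 52
f 50 52 51
f 51 52 53
f 51 53 49
f 52 46 54
f 52 54 53
f 53 54 55
f 53 55 49
f 54 46 56
f 54 56 55
f 55 56 57
f 55 57 49
f 56 46 58
f 56 58 57
f 57 58 59
f 57 59 49
f 58 46 60
f 58 60 59
f 59 60 61
f 59 61 49
f 60 46 62
f 60 62 61
f 61 62 63
f 61 63 49
f 62 46 64
f 62 64 63
f 63 64 65
f 63 65 49
f 64 46 66
f 64 66 65
f 65 66 67
f 65 67 49
f 66 46 68
f 66 68 67
f 67 68 69
f 67 69 49
f 68 46 70
f 68 70 69
f 69 70 71
f 69 71 49
f 70 46 72
f 70 72 71
f 71 72 73
f 71 73 49
f 72 46 74
f 72 74 73
f 73 74 75
f 73 75 49
f 74 46 76
f 74 76 75
f 75 76 77
f 75 77 49
f 76 46 47
f 76 47 77
f 77 47 48
f 77 48 49



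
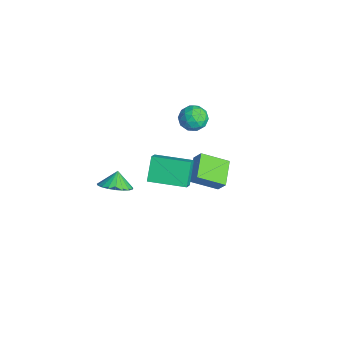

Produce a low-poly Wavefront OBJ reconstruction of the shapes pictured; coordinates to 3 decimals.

v -2.566 -2.809 -4.076
v -1.694 -2.589 -3.595
v -3.094 -2.491 -3.264
v -1.779 -2.225 -3.794
v -2.001 -1.961 -4.041
v -2.32 -1.844 -4.295
v -2.682 -1.894 -4.511
v -3.024 -2.102 -4.651
v -3.286 -2.433 -4.692
v -3.424 -2.828 -4.627
v -3.414 -3.221 -4.466
v -3.257 -3.542 -4.238
v -2.98 -3.737 -3.982
v -2.632 -3.771 -3.742
v -2.273 -3.639 -3.56
v -1.964 -3.363 -3.467
v -1.759 -2.992 -3.48
v -0.839 2.598 -4.274
v -1.27 1.072 -3.487
v -2.247 3.281 -3.72
v -2.678 1.755 -2.932
v -0.382 2.885 -3.468
v -0.813 1.359 -2.68
v -1.79 3.568 -2.913
v -2.221 2.042 -2.126
v 1.994 -1.837 3.451
v 2.688 -2.208 4.147
v 2.991 -0.035 3.416
v 3.685 -0.405 4.112
v 2.855 -2.335 2.328
v 3.549 -2.705 3.024
v 3.852 -0.532 2.293
v 4.546 -0.903 2.989
v -4.054 2.691 -0.13
v -3.275 2.645 0.305
v -3.845 1.355 -0.645
v -3.066 1.309 -0.21
v -3.834 1.312 0.247
v -3.963 2.137 0.566
v -3.157 1.863 -0.906
v -3.286 2.688 -0.587
v -2.72 2.133 -0.174
v -3.139 1.793 0.539
v -3.981 2.207 -0.879
v -4.4 1.867 -0.166
v -3.683 2.785 0.133
v -3.437 1.215 -0.473
v -3.889 1.217 -0.204
v -3.431 1.19 0.052
v -4.087 2.487 0.286
v -3.629 2.459 0.542
v -3.958 1.676 0.508
v -3.491 1.541 -0.882
v -3.033 1.513 -0.626
v -3.689 2.81 -0.392
v -3.231 2.783 -0.136
v -3.162 2.324 -0.848
v -2.899 2.457 0.107
v -2.776 1.672 -0.196
v -2.83 1.997 -0.605
v -2.906 2.482 -0.418
v -3.145 2.257 0.526
v -3.022 1.472 0.223
v -3.474 1.474 0.492
v -3.549 1.959 0.679
v -2.819 1.956 0.244
v -4.098 2.528 -0.563
v -3.975 1.743 -0.866
v -3.571 2.041 -1.019
v -3.646 2.526 -0.832
v -4.344 2.328 -0.144
v -4.221 1.543 -0.447
v -4.214 1.518 0.078
v -4.29 2.003 0.265
v -4.301 2.044 -0.584
f 2 1 4
f 2 4 3
f 4 1 5
f 4 5 3
f 5 1 6
f 5 6 3
f 6 1 7
f 6 7 3
f 7 1 8
f 7 8 3
f 8 1 9
f 8 9 3
f 9 1 10
f 9 10 3
f 10 1 11
f 10 11 3
f 11 1 12
f 11 12 3
f 12 1 13
f 12 13 3
f 13 1 14
f 13 14 3
f 14 1 15
f 14 15 3
f 15 1 16
f 15 16 3
f 16 1 17
f 16 17 3
f 17 1 2
f 17 2 3
f 19 21 18
f 22 19 18
f 18 21 20
f 20 22 18
f 19 25 21
f 23 19 22
f 23 25 19
f 21 25 20
f 24 22 20
f 20 25 24
f 24 23 22
f 25 23 24
f 27 29 26
f 30 27 26
f 26 29 28
f 28 30 26
f 27 33 29
f 31 27 30
f 31 33 27
f 29 33 28
f 32 30 28
f 28 33 32
f 32 31 30
f 33 31 32
f 34 71 50
f 71 45 74
f 50 74 39
f 71 74 50
f 34 50 46
f 50 39 51
f 46 51 35
f 50 51 46
f 34 46 55
f 46 35 56
f 55 56 41
f 46 56 55
f 34 55 67
f 55 41 70
f 67 70 44
f 55 70 67
f 34 67 71
f 67 44 75
f 71 75 45
f 67 75 71
f 35 51 62
f 51 39 65
f 62 65 43
f 51 65 62
f 39 74 52
f 74 45 73
f 52 73 38
f 74 73 52
f 45 75 72
f 75 44 68
f 72 68 36
f 75 68 72
f 44 70 69
f 70 41 57
f 69 57 40
f 70 57 69
f 41 56 61
f 56 35 58
f 61 58 42
f 56 58 61
f 37 63 49
f 63 43 64
f 49 64 38
f 63 64 49
f 37 49 47
f 49 38 48
f 47 48 36
f 49 48 47
f 37 47 54
f 47 36 53
f 54 53 40
f 47 53 54
f 37 54 59
f 54 40 60
f 59 60 42
f 54 60 59
f 37 59 63
f 59 42 66
f 63 66 43
f 59 66 63
f 38 64 52
f 64 43 65
f 52 65 39
f 64 65 52
f 36 48 72
f 48 38 73
f 72 73 45
f 48 73 72
f 40 53 69
f 53 36 68
f 69 68 44
f 53 68 69
f 42 60 61
f 60 40 57
f 61 57 41
f 60 57 61
f 43 66 62
f 66 42 58
f 62 58 35
f 66 58 62



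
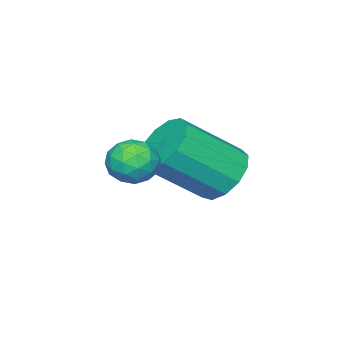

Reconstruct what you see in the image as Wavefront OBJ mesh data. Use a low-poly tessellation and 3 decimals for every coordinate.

v 2.902 -3.367 -1.276
v 3.49 -3.301 -1.731
v 3.39 -4.359 -0.789
v 3.978 -4.293 -1.244
v 3.871 -3.795 -0.697
v 3.569 -3.183 -0.998
v 3.311 -4.477 -1.522
v 3.009 -3.865 -1.823
v 3.743 -3.987 -1.883
v 4.089 -3.566 -1.373
v 2.791 -4.094 -1.147
v 3.137 -3.673 -0.637
v 3.153 -3.247 -1.547
v 3.727 -4.413 -0.973
v 3.664 -4.121 -0.652
v 4.01 -4.082 -0.919
v 3.2 -3.178 -1.116
v 3.545 -3.139 -1.383
v 3.77 -3.429 -0.775
v 3.335 -4.521 -1.137
v 3.68 -4.482 -1.404
v 2.87 -3.578 -1.601
v 3.216 -3.539 -1.868
v 3.11 -4.231 -1.745
v 3.647 -3.612 -1.903
v 3.934 -4.194 -1.616
v 3.542 -4.303 -1.78
v 3.364 -3.943 -1.957
v 3.851 -3.364 -1.603
v 4.138 -3.947 -1.317
v 4.075 -3.654 -0.996
v 3.898 -3.294 -1.173
v 4 -3.767 -1.693
v 2.742 -3.713 -1.203
v 3.029 -4.296 -0.917
v 2.982 -4.366 -1.347
v 2.805 -4.006 -1.524
v 2.946 -3.466 -0.904
v 3.233 -4.048 -0.617
v 3.516 -3.717 -0.563
v 3.338 -3.357 -0.74
v 2.88 -3.893 -0.827
v 0.615 -3.053 -2.59
v 1.347 -2.907 -3.194
v 2.656 -3.921 -1.855
v 1.925 -4.067 -1.25
v 1.337 -2.48 -2.861
v 2.646 -3.495 -1.522
v 1.098 -2.236 -2.442
v 2.407 -3.251 -1.103
v 0.706 -2.251 -2.07
v 2.015 -3.265 -0.731
v 0.285 -2.52 -1.863
v 1.594 -3.535 -0.523
v -0.031 -2.958 -1.886
v 1.278 -3.973 -0.547
v -0.142 -3.427 -2.133
v 1.167 -4.442 -0.794
v -0.012 -3.776 -2.525
v 1.297 -4.791 -1.186
v 0.317 -3.896 -2.937
v 1.626 -4.911 -1.598
v 0.741 -3.748 -3.239
v 2.05 -4.763 -1.9
v 1.125 -3.379 -3.335
v 2.434 -4.394 -1.996
f 1 38 17
f 38 12 41
f 17 41 6
f 38 41 17
f 1 17 13
f 17 6 18
f 13 18 2
f 17 18 13
f 1 13 22
f 13 2 23
f 22 23 8
f 13 23 22
f 1 22 34
f 22 8 37
f 34 37 11
f 22 37 34
f 1 34 38
f 34 11 42
f 38 42 12
f 34 42 38
f 2 18 29
f 18 6 32
f 29 32 10
f 18 32 29
f 6 41 19
f 41 12 40
f 19 40 5
f 41 40 19
f 12 42 39
f 42 11 35
f 39 35 3
f 42 35 39
f 11 37 36
f 37 8 24
f 36 24 7
f 37 24 36
f 8 23 28
f 23 2 25
f 28 25 9
f 23 25 28
f 4 30 16
f 30 10 31
f 16 31 5
f 30 31 16
f 4 16 14
f 16 5 15
f 14 15 3
f 16 15 14
f 4 14 21
f 14 3 20
f 21 20 7
f 14 20 21
f 4 21 26
f 21 7 27
f 26 27 9
f 21 27 26
f 4 26 30
f 26 9 33
f 30 33 10
f 26 33 30
f 5 31 19
f 31 10 32
f 19 32 6
f 31 32 19
f 3 15 39
f 15 5 40
f 39 40 12
f 15 40 39
f 7 20 36
f 20 3 35
f 36 35 11
f 20 35 36
f 9 27 28
f 27 7 24
f 28 24 8
f 27 24 28
f 10 33 29
f 33 9 25
f 29 25 2
f 33 25 29
f 44 43 47
f 44 47 45
f 45 47 48
f 45 48 46
f 47 43 49
f 47 49 48
f 48 49 50
f 48 50 46
f 49 43 51
f 49 51 50
f 50 51 52
f 50 52 46
f 51 43 53
f 51 53 52
f 52 53 54
f 52 54 46
f 53 43 55
f 53 55 54
f 54 55 56
f 54 56 46
f 55 43 57
f 55 57 56
f 56 57 58
f 56 58 46
f 57 43 59
f 57 59 58
f 58 59 60
f 58 60 46
f 59 43 61
f 59 61 60
f 60 61 62
f 60 62 46
f 61 43 63
f 61 63 62
f 62 63 64
f 62 64 46
f 63 43 65
f 63 65 64
f 64 65 66
f 64 66 46
f 65 43 44
f 65 44 66
f 66 44 45
f 66 45 46



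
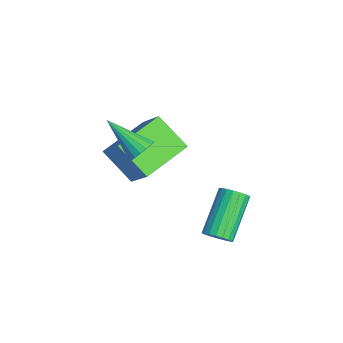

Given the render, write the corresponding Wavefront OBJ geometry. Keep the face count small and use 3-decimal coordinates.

v 0.056 -3.141 1.854
v 0.528 -3.486 1.99
v -1.036 -4.239 2.866
v 0.524 -3.289 2.199
v 0.413 -3.058 2.329
v 0.22 -2.846 2.35
v -0.011 -2.702 2.257
v -0.226 -2.659 2.072
v -0.377 -2.726 1.837
v -0.428 -2.888 1.606
v -0.369 -3.108 1.431
v -0.212 -3.336 1.354
v 0.006 -3.519 1.39
v 0.236 -3.616 1.533
v 0.424 -3.604 1.75
v -2.334 -1.694 -0.456
v -3.213 -2.606 0.678
v -1.318 -1.267 0.676
v -2.197 -2.179 1.81
v -1.143 -3.381 -0.89
v -2.022 -4.293 0.244
v -0.127 -2.954 0.242
v -1.006 -3.866 1.376
v 2.358 -0.869 -1.301
v 2.557 -1.205 -0.872
v 1.28 -0.346 0.39
v 1.082 -0.011 -0.039
v 2.71 -0.998 -0.858
v 1.434 -0.139 0.404
v 2.793 -0.765 -0.932
v 1.517 0.094 0.33
v 2.791 -0.553 -1.079
v 1.514 0.306 0.183
v 2.702 -0.404 -1.27
v 1.426 0.455 -0.008
v 2.546 -0.346 -1.467
v 1.269 0.512 -0.205
v 2.352 -0.393 -1.632
v 1.076 0.466 -0.369
v 2.16 -0.534 -1.73
v 0.883 0.325 -0.468
v 2.006 -0.741 -1.744
v 0.73 0.118 -0.482
v 1.923 -0.974 -1.67
v 0.647 -0.115 -0.408
v 1.926 -1.186 -1.523
v 0.649 -0.327 -0.261
v 2.014 -1.335 -1.332
v 0.738 -0.476 -0.07
v 2.171 -1.392 -1.135
v 0.894 -0.534 0.127
v 2.364 -1.346 -0.971
v 1.088 -0.487 0.292
f 2 1 4
f 2 4 3
f 4 1 5
f 4 5 3
f 5 1 6
f 5 6 3
f 6 1 7
f 6 7 3
f 7 1 8
f 7 8 3
f 8 1 9
f 8 9 3
f 9 1 10
f 9 10 3
f 10 1 11
f 10 11 3
f 11 1 12
f 11 12 3
f 12 1 13
f 12 13 3
f 13 1 14
f 13 14 3
f 14 1 15
f 14 15 3
f 15 1 2
f 15 2 3
f 17 19 16
f 20 17 16
f 16 19 18
f 18 20 16
f 17 23 19
f 21 17 20
f 21 23 17
f 19 23 18
f 22 20 18
f 18 23 22
f 22 21 20
f 23 21 22
f 25 24 28
f 25 28 26
f 26 28 29
f 26 29 27
f 28 24 30
f 28 30 29
f 29 30 31
f 29 31 27
f 30 24 32
f 30 32 31
f 31 32 33
f 31 33 27
f 32 24 34
f 32 34 33
f 33 34 35
f 33 35 27
f 34 24 36
f 34 36 35
f 35 36 37
f 35 37 27
f 36 24 38
f 36 38 37
f 37 38 39
f 37 39 27
f 38 24 40
f 38 40 39
f 39 40 41
f 39 41 27
f 40 24 42
f 40 42 41
f 41 42 43
f 41 43 27
f 42 24 44
f 42 44 43
f 43 44 45
f 43 45 27
f 44 24 46
f 44 46 45
f 45 46 47
f 45 47 27
f 46 24 48
f 46 48 47
f 47 48 49
f 47 49 27
f 48 24 50
f 48 50 49
f 49 50 51
f 49 51 27
f 50 24 52
f 50 52 51
f 51 52 53
f 51 53 27
f 52 24 25
f 52 25 53
f 53 25 26
f 53 26 27



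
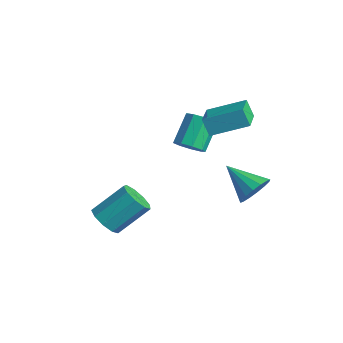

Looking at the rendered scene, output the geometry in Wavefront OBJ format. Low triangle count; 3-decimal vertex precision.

v 2.61 0.213 2.568
v 2.201 0.104 3.385
v 1.423 1.249 2.112
v 1.014 1.14 2.929
v 3.566 1.6 3.231
v 3.157 1.491 4.048
v 2.379 2.636 2.775
v 1.97 2.527 3.592
v 0.785 -3.855 -2.393
v 1.609 -4 -2.477
v 1.978 -2.609 -1.251
v 1.155 -2.465 -1.167
v 1.437 -3.613 -2.864
v 1.806 -2.222 -1.639
v 0.96 -3.339 -3.032
v 1.329 -1.948 -1.806
v 0.402 -3.307 -2.9
v 0.771 -1.916 -1.674
v 0.023 -3.531 -2.531
v 0.392 -2.141 -1.305
v 0.001 -3.908 -2.097
v 0.37 -2.517 -0.872
v 0.346 -4.259 -1.802
v 0.715 -2.869 -0.576
v 0.897 -4.422 -1.783
v 1.266 -3.032 -0.557
v 1.395 -4.32 -2.05
v 1.765 -2.929 -0.824
v 0.144 0.814 0.142
v 0.856 1.029 0.301
v 0.287 2.061 1.456
v -0.424 1.846 1.298
v 0.656 1.334 -0.07
v 0.088 2.366 1.085
v 0.217 1.396 -0.341
v -0.351 2.428 0.814
v -0.256 1.185 -0.386
v -0.824 2.217 0.769
v -0.542 0.801 -0.184
v -1.11 1.833 0.971
v -0.507 0.423 0.171
v -1.075 1.455 1.326
v -0.167 0.228 0.513
v -0.736 1.26 1.668
v 0.318 0.307 0.681
v -0.25 1.339 1.836
v 0.722 0.623 0.597
v 0.154 1.655 1.753
v 4.133 1.537 -0.548
v 4.616 1.069 0.004
v 2.647 1.063 0.348
v 4.595 1.48 0.187
v 4.45 1.907 0.173
v 4.221 2.234 -0.035
v 3.968 2.375 -0.38
v 3.759 2.291 -0.77
v 3.651 2.005 -1.101
v 3.672 1.594 -1.284
v 3.816 1.168 -1.269
v 4.046 0.841 -1.062
v 4.299 0.7 -0.717
v 4.508 0.784 -0.327
f 2 4 1
f 5 2 1
f 1 4 3
f 3 5 1
f 2 8 4
f 6 2 5
f 6 8 2
f 4 8 3
f 7 5 3
f 3 8 7
f 7 6 5
f 8 6 7
f 10 9 13
f 10 13 11
f 11 13 14
f 11 14 12
f 13 9 15
f 13 15 14
f 14 15 16
f 14 16 12
f 15 9 17
f 15 17 16
f 16 17 18
f 16 18 12
f 17 9 19
f 17 19 18
f 18 19 20
f 18 20 12
f 19 9 21
f 19 21 20
f 20 21 22
f 20 22 12
f 21 9 23
f 21 23 22
f 22 23 24
f 22 24 12
f 23 9 25
f 23 25 24
f 24 25 26
f 24 26 12
f 25 9 27
f 25 27 26
f 26 27 28
f 26 28 12
f 27 9 10
f 27 10 28
f 28 10 11
f 28 11 12
f 30 29 33
f 30 33 31
f 31 33 34
f 31 34 32
f 33 29 35
f 33 35 34
f 34 35 36
f 34 36 32
f 35 29 37
f 35 37 36
f 36 37 38
f 36 38 32
f 37 29 39
f 37 39 38
f 38 39 40
f 38 40 32
f 39 29 41
f 39 41 40
f 40 41 42
f 40 42 32
f 41 29 43
f 41 43 42
f 42 43 44
f 42 44 32
f 43 29 45
f 43 45 44
f 44 45 46
f 44 46 32
f 45 29 47
f 45 47 46
f 46 47 48
f 46 48 32
f 47 29 30
f 47 30 48
f 48 30 31
f 48 31 32
f 50 49 52
f 50 52 51
f 52 49 53
f 52 53 51
f 53 49 54
f 53 54 51
f 54 49 55
f 54 55 51
f 55 49 56
f 55 56 51
f 56 49 57
f 56 57 51
f 57 49 58
f 57 58 51
f 58 49 59
f 58 59 51
f 59 49 60
f 59 60 51
f 60 49 61
f 60 61 51
f 61 49 62
f 61 62 51
f 62 49 50
f 62 50 51



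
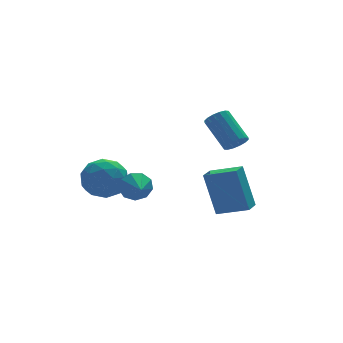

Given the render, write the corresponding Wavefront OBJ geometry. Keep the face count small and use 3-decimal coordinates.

v -2.245 3.026 -2.078
v -1.624 3.1 -1.207
v -1.696 1.4 -2.333
v -1.075 1.474 -1.462
v -2.142 1.451 -1.359
v -2.482 2.456 -1.202
v -0.838 2.044 -2.338
v -1.178 3.049 -2.181
v -0.755 2.493 -1.368
v -1.56 2.126 -0.762
v -1.76 2.374 -2.778
v -2.565 2.007 -2.172
v -1.983 3.206 -1.62
v -1.337 1.294 -1.92
v -1.964 1.281 -1.859
v -1.599 1.324 -1.347
v -2.487 2.827 -1.617
v -2.122 2.871 -1.105
v -2.426 1.901 -1.194
v -1.198 1.629 -2.435
v -0.833 1.673 -1.923
v -1.721 3.176 -2.193
v -1.356 3.219 -1.681
v -0.894 2.599 -2.346
v -1.107 2.892 -1.203
v -0.784 1.937 -1.352
v -0.645 2.272 -1.868
v -0.845 2.863 -1.775
v -1.58 2.677 -0.847
v -1.257 1.721 -0.997
v -1.885 1.707 -0.936
v -2.084 2.298 -0.844
v -1.069 2.32 -0.942
v -2.063 2.779 -2.543
v -1.74 1.823 -2.693
v -1.236 2.202 -2.696
v -1.435 2.793 -2.604
v -2.536 2.563 -2.188
v -2.213 1.608 -2.337
v -2.475 1.637 -1.765
v -2.675 2.228 -1.672
v -2.251 2.18 -2.598
v 1.575 -1.86 -2.455
v 1.298 -1.175 -0.532
v 2.136 -1.225 -2.6
v 1.859 -0.54 -0.677
v 2.641 -2.7 -2.003
v 2.364 -2.015 -0.08
v 3.202 -2.065 -2.148
v 2.925 -1.38 -0.225
v -1.583 -1.21 -0.571
v -1.248 -1.062 0.026
v -1.777 -2.31 -0.189
v -1.715 -0.964 0.071
v -2.12 -0.982 -0.183
v -2.274 -1.106 -0.619
v -2.105 -1.279 -1.033
v -1.692 -1.42 -1.23
v -1.228 -1.462 -1.118
v -0.931 -1.387 -0.751
v -0.939 -1.229 -0.299
v 3.529 0.618 0.04
v 4.106 0.682 0.145
v 3.767 1.967 1.206
v 3.191 1.902 1.1
v 4.049 0.864 -0.093
v 3.71 2.149 0.967
v 3.852 0.98 -0.296
v 3.513 2.265 0.764
v 3.569 0.998 -0.409
v 3.23 2.283 0.651
v 3.275 0.915 -0.402
v 2.936 2.2 0.659
v 3.049 0.752 -0.276
v 2.711 2.037 0.784
v 2.953 0.553 -0.066
v 2.614 1.838 0.995
v 3.01 0.371 0.173
v 2.671 1.656 1.233
v 3.207 0.255 0.376
v 2.868 1.54 1.436
v 3.49 0.237 0.489
v 3.151 1.522 1.549
v 3.784 0.32 0.481
v 3.445 1.605 1.542
v 4.009 0.483 0.356
v 3.671 1.768 1.416
f 1 38 17
f 38 12 41
f 17 41 6
f 38 41 17
f 1 17 13
f 17 6 18
f 13 18 2
f 17 18 13
f 1 13 22
f 13 2 23
f 22 23 8
f 13 23 22
f 1 22 34
f 22 8 37
f 34 37 11
f 22 37 34
f 1 34 38
f 34 11 42
f 38 42 12
f 34 42 38
f 2 18 29
f 18 6 32
f 29 32 10
f 18 32 29
f 6 41 19
f 41 12 40
f 19 40 5
f 41 40 19
f 12 42 39
f 42 11 35
f 39 35 3
f 42 35 39
f 11 37 36
f 37 8 24
f 36 24 7
f 37 24 36
f 8 23 28
f 23 2 25
f 28 25 9
f 23 25 28
f 4 30 16
f 30 10 31
f 16 31 5
f 30 31 16
f 4 16 14
f 16 5 15
f 14 15 3
f 16 15 14
f 4 14 21
f 14 3 20
f 21 20 7
f 14 20 21
f 4 21 26
f 21 7 27
f 26 27 9
f 21 27 26
f 4 26 30
f 26 9 33
f 30 33 10
f 26 33 30
f 5 31 19
f 31 10 32
f 19 32 6
f 31 32 19
f 3 15 39
f 15 5 40
f 39 40 12
f 15 40 39
f 7 20 36
f 20 3 35
f 36 35 11
f 20 35 36
f 9 27 28
f 27 7 24
f 28 24 8
f 27 24 28
f 10 33 29
f 33 9 25
f 29 25 2
f 33 25 29
f 44 46 43
f 47 44 43
f 43 46 45
f 45 47 43
f 44 50 46
f 48 44 47
f 48 50 44
f 46 50 45
f 49 47 45
f 45 50 49
f 49 48 47
f 50 48 49
f 52 51 54
f 52 54 53
f 54 51 55
f 54 55 53
f 55 51 56
f 55 56 53
f 56 51 57
f 56 57 53
f 57 51 58
f 57 58 53
f 58 51 59
f 58 59 53
f 59 51 60
f 59 60 53
f 60 51 61
f 60 61 53
f 61 51 52
f 61 52 53
f 63 62 66
f 63 66 64
f 64 66 67
f 64 67 65
f 66 62 68
f 66 68 67
f 67 68 69
f 67 69 65
f 68 62 70
f 68 70 69
f 69 70 71
f 69 71 65
f 70 62 72
f 70 72 71
f 71 72 73
f 71 73 65
f 72 62 74
f 72 74 73
f 73 74 75
f 73 75 65
f 74 62 76
f 74 76 75
f 75 76 77
f 75 77 65
f 76 62 78
f 76 78 77
f 77 78 79
f 77 79 65
f 78 62 80
f 78 80 79
f 79 80 81
f 79 81 65
f 80 62 82
f 80 82 81
f 81 82 83
f 81 83 65
f 82 62 84
f 82 84 83
f 83 84 85
f 83 85 65
f 84 62 86
f 84 86 85
f 85 86 87
f 85 87 65
f 86 62 63
f 86 63 87
f 87 63 64
f 87 64 65



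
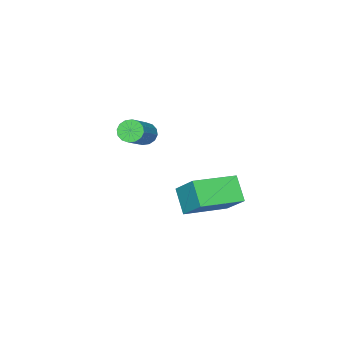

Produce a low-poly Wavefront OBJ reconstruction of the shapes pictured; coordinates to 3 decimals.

v -3.85 3.247 -1.619
v -3.579 4.366 -0.522
v -3.369 4.061 -2.568
v -3.098 5.18 -1.472
v -1.942 2.48 -1.308
v -1.671 3.599 -0.212
v -1.461 3.294 -2.258
v -1.19 4.413 -1.161
v -4.27 -1.239 -0.561
v -3.96 -1.079 -1.062
v -2.521 -0.602 -0.02
v -2.83 -0.761 0.481
v -4.112 -0.817 -0.973
v -2.672 -0.339 0.07
v -4.306 -0.668 -0.773
v -2.866 -0.19 0.269
v -4.49 -0.672 -0.517
v -3.051 -0.194 0.526
v -4.615 -0.828 -0.272
v -3.176 -0.35 0.77
v -4.648 -1.094 -0.105
v -3.209 -0.616 0.937
v -4.579 -1.398 -0.06
v -3.14 -0.921 0.982
v -4.428 -1.661 -0.15
v -2.988 -1.183 0.893
v -4.234 -1.81 -0.349
v -2.794 -1.332 0.693
v -4.049 -1.806 -0.606
v -2.61 -1.328 0.437
v -3.924 -1.65 -0.85
v -2.485 -1.172 0.192
v -3.891 -1.384 -1.017
v -2.452 -0.906 0.025
f 2 4 1
f 5 2 1
f 1 4 3
f 3 5 1
f 2 8 4
f 6 2 5
f 6 8 2
f 4 8 3
f 7 5 3
f 3 8 7
f 7 6 5
f 8 6 7
f 10 9 13
f 10 13 11
f 11 13 14
f 11 14 12
f 13 9 15
f 13 15 14
f 14 15 16
f 14 16 12
f 15 9 17
f 15 17 16
f 16 17 18
f 16 18 12
f 17 9 19
f 17 19 18
f 18 19 20
f 18 20 12
f 19 9 21
f 19 21 20
f 20 21 22
f 20 22 12
f 21 9 23
f 21 23 22
f 22 23 24
f 22 24 12
f 23 9 25
f 23 25 24
f 24 25 26
f 24 26 12
f 25 9 27
f 25 27 26
f 26 27 28
f 26 28 12
f 27 9 29
f 27 29 28
f 28 29 30
f 28 30 12
f 29 9 31
f 29 31 30
f 30 31 32
f 30 32 12
f 31 9 33
f 31 33 32
f 32 33 34
f 32 34 12
f 33 9 10
f 33 10 34
f 34 10 11
f 34 11 12



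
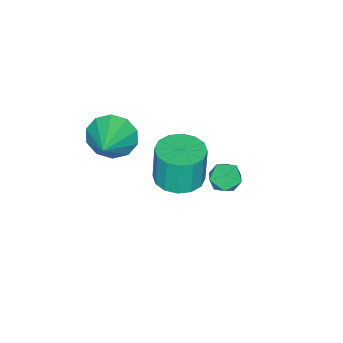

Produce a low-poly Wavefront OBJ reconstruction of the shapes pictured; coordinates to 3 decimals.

v 1.642 2.462 1.026
v 2.223 2.425 1.526
v 0.997 1.655 1.714
v 1.578 1.618 2.214
v 1.164 2.261 2.154
v 1.563 2.76 1.728
v 1.657 1.32 1.512
v 2.056 1.819 1.086
v 2.232 1.719 1.826
v 1.928 2.301 2.223
v 1.292 1.779 1.017
v 0.988 2.361 1.414
v -0.199 -1.407 -2.263
v 0.721 -0.824 -2.206
v 0.598 -0.81 -0.36
v -0.321 -1.393 -0.417
v 0.307 -0.442 -2.237
v 0.184 -0.428 -0.391
v -0.242 -0.318 -2.274
v -0.365 -0.304 -0.428
v -0.78 -0.486 -2.309
v -0.902 -0.472 -0.463
v -1.162 -0.901 -2.331
v -1.284 -0.887 -0.485
v -1.285 -1.451 -2.335
v -1.408 -1.437 -0.489
v -1.118 -1.99 -2.32
v -1.241 -1.976 -0.474
v -0.704 -2.372 -2.289
v -0.827 -2.358 -0.443
v -0.155 -2.496 -2.252
v -0.278 -2.482 -0.406
v 0.382 -2.328 -2.217
v 0.26 -2.314 -0.371
v 0.764 -1.913 -2.195
v 0.642 -1.899 -0.349
v 0.888 -1.363 -2.191
v 0.765 -1.349 -0.345
v 2.267 -2.94 1.838
v 2.869 -3.268 0.99
v 3.753 -2.24 2.622
v 2.645 -2.646 0.859
v 2.277 -2.137 1.101
v 1.905 -1.934 1.625
v 1.672 -2.116 2.23
v 1.665 -2.612 2.686
v 1.889 -3.234 2.817
v 2.257 -3.743 2.575
v 2.629 -3.946 2.051
v 2.862 -3.764 1.446
f 1 12 6
f 1 6 2
f 1 2 8
f 1 8 11
f 1 11 12
f 2 6 10
f 6 12 5
f 12 11 3
f 11 8 7
f 8 2 9
f 4 10 5
f 4 5 3
f 4 3 7
f 4 7 9
f 4 9 10
f 5 10 6
f 3 5 12
f 7 3 11
f 9 7 8
f 10 9 2
f 14 13 17
f 14 17 15
f 15 17 18
f 15 18 16
f 17 13 19
f 17 19 18
f 18 19 20
f 18 20 16
f 19 13 21
f 19 21 20
f 20 21 22
f 20 22 16
f 21 13 23
f 21 23 22
f 22 23 24
f 22 24 16
f 23 13 25
f 23 25 24
f 24 25 26
f 24 26 16
f 25 13 27
f 25 27 26
f 26 27 28
f 26 28 16
f 27 13 29
f 27 29 28
f 28 29 30
f 28 30 16
f 29 13 31
f 29 31 30
f 30 31 32
f 30 32 16
f 31 13 33
f 31 33 32
f 32 33 34
f 32 34 16
f 33 13 35
f 33 35 34
f 34 35 36
f 34 36 16
f 35 13 37
f 35 37 36
f 36 37 38
f 36 38 16
f 37 13 14
f 37 14 38
f 38 14 15
f 38 15 16
f 40 39 42
f 40 42 41
f 42 39 43
f 42 43 41
f 43 39 44
f 43 44 41
f 44 39 45
f 44 45 41
f 45 39 46
f 45 46 41
f 46 39 47
f 46 47 41
f 47 39 48
f 47 48 41
f 48 39 49
f 48 49 41
f 49 39 50
f 49 50 41
f 50 39 40
f 50 40 41



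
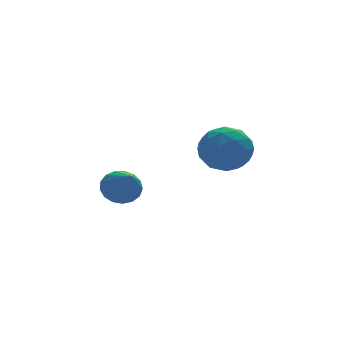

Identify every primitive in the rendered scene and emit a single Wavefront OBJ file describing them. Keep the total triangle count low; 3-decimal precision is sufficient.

v 0.598 0.516 0.181
v 0.882 0.946 0.793
v 0.502 -1.016 1.299
v 0.503 0.989 0.82
v 0.145 0.923 0.699
v -0.109 0.765 0.461
v -0.201 0.55 0.158
v -0.11 0.327 -0.14
v 0.143 0.147 -0.364
v 0.501 0.052 -0.464
v 0.881 0.064 -0.415
v 1.196 0.179 -0.23
v 1.374 0.371 0.049
v 1.374 0.597 0.358
v 1.197 0.804 0.627
v 2.161 -4.168 3.982
v 2.724 -3.299 4.085
v 3.076 -4.601 2.635
v 3.639 -3.732 2.738
v 3.723 -4.493 3.443
v 3.158 -4.226 4.275
v 2.642 -3.674 2.445
v 2.077 -3.407 3.277
v 3.021 -2.994 3.135
v 3.69 -3.5 3.752
v 2.11 -4.4 2.968
v 2.779 -4.906 3.585
v 2.363 -3.696 4.151
v 3.437 -4.204 2.569
v 3.487 -4.652 2.983
v 3.818 -4.141 3.043
v 2.618 -4.24 4.263
v 2.949 -3.729 4.324
v 3.536 -4.431 3.947
v 2.851 -4.171 2.396
v 3.182 -3.66 2.457
v 1.982 -3.759 3.677
v 2.313 -3.248 3.737
v 2.264 -3.469 2.773
v 2.868 -3.005 3.654
v 3.406 -3.26 2.862
v 2.819 -3.226 2.69
v 2.487 -3.069 3.179
v 3.261 -3.303 4.016
v 3.799 -3.557 3.225
v 3.848 -4.005 3.639
v 3.516 -3.847 4.128
v 3.436 -3.123 3.458
v 2.001 -4.343 3.495
v 2.539 -4.597 2.704
v 2.284 -4.053 2.592
v 1.952 -3.895 3.081
v 2.394 -4.64 3.858
v 2.932 -4.895 3.066
v 3.313 -4.831 3.541
v 2.981 -4.674 4.03
v 2.364 -4.777 3.262
f 2 1 4
f 2 4 3
f 4 1 5
f 4 5 3
f 5 1 6
f 5 6 3
f 6 1 7
f 6 7 3
f 7 1 8
f 7 8 3
f 8 1 9
f 8 9 3
f 9 1 10
f 9 10 3
f 10 1 11
f 10 11 3
f 11 1 12
f 11 12 3
f 12 1 13
f 12 13 3
f 13 1 14
f 13 14 3
f 14 1 15
f 14 15 3
f 15 1 2
f 15 2 3
f 16 53 32
f 53 27 56
f 32 56 21
f 53 56 32
f 16 32 28
f 32 21 33
f 28 33 17
f 32 33 28
f 16 28 37
f 28 17 38
f 37 38 23
f 28 38 37
f 16 37 49
f 37 23 52
f 49 52 26
f 37 52 49
f 16 49 53
f 49 26 57
f 53 57 27
f 49 57 53
f 17 33 44
f 33 21 47
f 44 47 25
f 33 47 44
f 21 56 34
f 56 27 55
f 34 55 20
f 56 55 34
f 27 57 54
f 57 26 50
f 54 50 18
f 57 50 54
f 26 52 51
f 52 23 39
f 51 39 22
f 52 39 51
f 23 38 43
f 38 17 40
f 43 40 24
f 38 40 43
f 19 45 31
f 45 25 46
f 31 46 20
f 45 46 31
f 19 31 29
f 31 20 30
f 29 30 18
f 31 30 29
f 19 29 36
f 29 18 35
f 36 35 22
f 29 35 36
f 19 36 41
f 36 22 42
f 41 42 24
f 36 42 41
f 19 41 45
f 41 24 48
f 45 48 25
f 41 48 45
f 20 46 34
f 46 25 47
f 34 47 21
f 46 47 34
f 18 30 54
f 30 20 55
f 54 55 27
f 30 55 54
f 22 35 51
f 35 18 50
f 51 50 26
f 35 50 51
f 24 42 43
f 42 22 39
f 43 39 23
f 42 39 43
f 25 48 44
f 48 24 40
f 44 40 17
f 48 40 44



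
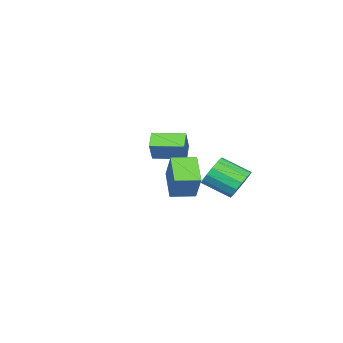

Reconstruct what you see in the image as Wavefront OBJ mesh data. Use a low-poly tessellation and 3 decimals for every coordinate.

v -3.349 -3.204 -1.14
v -4.237 -3.641 -0.444
v -4.219 -1.349 -1.085
v -5.107 -1.786 -0.389
v -2.473 -2.834 0.209
v -3.361 -3.271 0.905
v -3.343 -0.979 0.264
v -4.231 -1.416 0.96
v -2.105 3.612 -1.402
v -1.401 3.355 -2.207
v -0.931 1.691 -1.263
v -1.635 1.948 -0.458
v -1.094 3.654 -1.832
v -0.623 1.99 -0.889
v -1.058 3.942 -1.342
v -0.587 2.278 -0.399
v -1.302 4.142 -0.868
v -0.832 2.477 0.075
v -1.762 4.199 -0.537
v -1.291 2.535 0.406
v -2.313 4.099 -0.438
v -1.843 2.435 0.505
v -2.809 3.869 -0.597
v -2.339 2.205 0.347
v -3.117 3.57 -0.971
v -2.646 1.906 -0.028
v -3.153 3.282 -1.461
v -2.682 1.618 -0.518
v -2.908 3.083 -1.935
v -2.438 1.418 -0.992
v -2.449 3.025 -2.266
v -1.978 1.361 -1.323
v -1.897 3.125 -2.365
v -1.427 1.461 -1.422
v 2.314 1.467 0.448
v 3.118 2.31 2.086
v 1.338 2.524 0.383
v 2.142 3.367 2.021
v 3.498 2.493 -0.661
v 4.302 3.336 0.977
v 2.522 3.55 -0.726
v 3.326 4.393 0.912
f 2 4 1
f 5 2 1
f 1 4 3
f 3 5 1
f 2 8 4
f 6 2 5
f 6 8 2
f 4 8 3
f 7 5 3
f 3 8 7
f 7 6 5
f 8 6 7
f 10 9 13
f 10 13 11
f 11 13 14
f 11 14 12
f 13 9 15
f 13 15 14
f 14 15 16
f 14 16 12
f 15 9 17
f 15 17 16
f 16 17 18
f 16 18 12
f 17 9 19
f 17 19 18
f 18 19 20
f 18 20 12
f 19 9 21
f 19 21 20
f 20 21 22
f 20 22 12
f 21 9 23
f 21 23 22
f 22 23 24
f 22 24 12
f 23 9 25
f 23 25 24
f 24 25 26
f 24 26 12
f 25 9 27
f 25 27 26
f 26 27 28
f 26 28 12
f 27 9 29
f 27 29 28
f 28 29 30
f 28 30 12
f 29 9 31
f 29 31 30
f 30 31 32
f 30 32 12
f 31 9 33
f 31 33 32
f 32 33 34
f 32 34 12
f 33 9 10
f 33 10 34
f 34 10 11
f 34 11 12
f 36 38 35
f 39 36 35
f 35 38 37
f 37 39 35
f 36 42 38
f 40 36 39
f 40 42 36
f 38 42 37
f 41 39 37
f 37 42 41
f 41 40 39
f 42 40 41

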